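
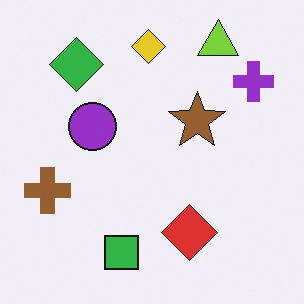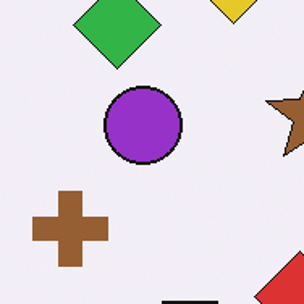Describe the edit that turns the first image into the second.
This is the original image cropped to a noticeably smaller region and rescaled.

The visible shapes are larger and the field of view is narrower; shapes near the original edges may be partly or wholly outside the frame — a crop-and-rescale.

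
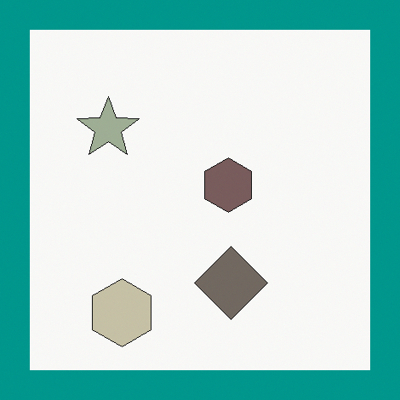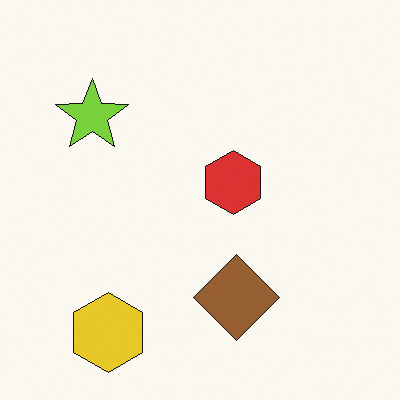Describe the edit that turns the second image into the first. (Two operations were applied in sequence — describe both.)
The first image is the second heavily desaturated, then framed with a teal border.

All colors are more muted and greyish — a global saturation change. A solid teal frame runs around the edge of the first image, with the content slightly shrunk inside it.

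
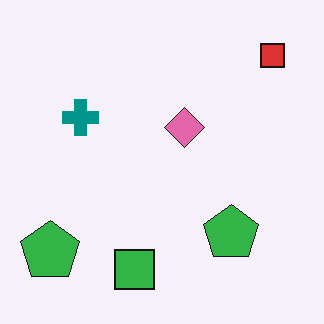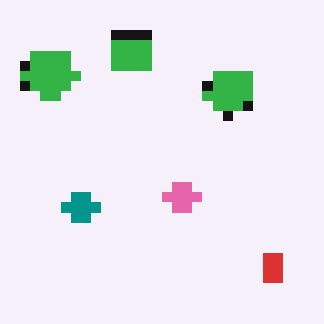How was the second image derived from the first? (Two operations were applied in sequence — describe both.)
The image was flipped vertically (top ↔ bottom), then coarsely pixelated.

The red square is in the top-right of the first image and the bottom-right of the second — shapes on opposite sides of the horizontal midline have swapped in a mirror flip. Shapes are reduced to large square blocks; fine edges and outlines are lost — a downscale-then-upscale (mosaic) effect.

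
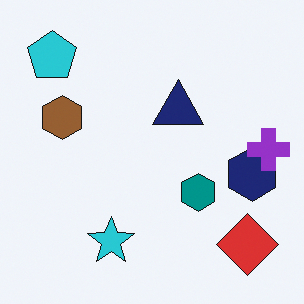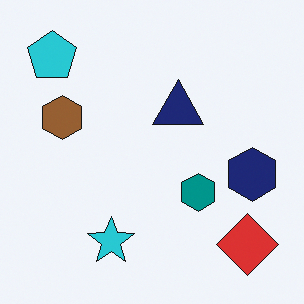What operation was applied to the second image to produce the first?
Overlaid with an additional purple cross.

A purple cross appears in the first image that is absent from the second.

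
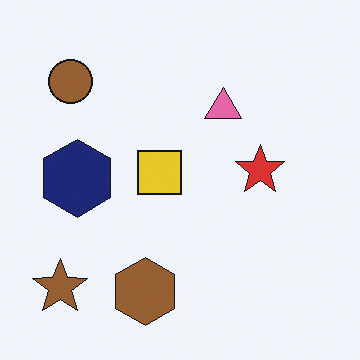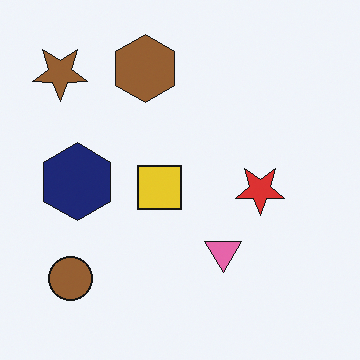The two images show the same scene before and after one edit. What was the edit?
The transformation is: flipped vertically (top ↔ bottom).

The brown hexagon is in the bottom of the first image and the top of the second — shapes on opposite sides of the horizontal midline have swapped in a mirror flip.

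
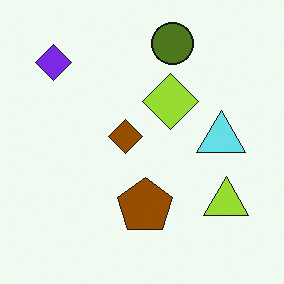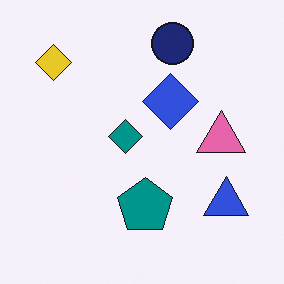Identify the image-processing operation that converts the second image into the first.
Hue-shifted by a large amount.

Every shape's color has rotated by the same amount around the hue wheel — a uniform hue shift.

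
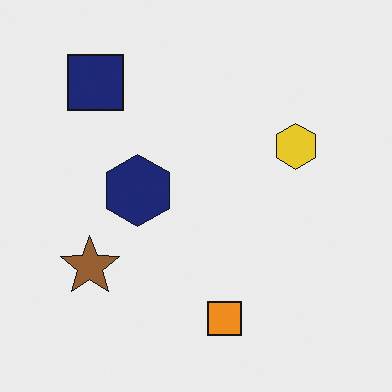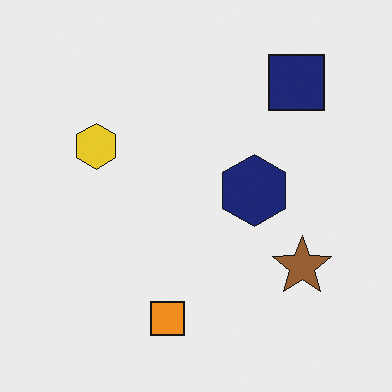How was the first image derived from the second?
Flipped horizontally (left ↔ right).

The brown star is in the bottom-right of the second image and the bottom-left of the first — shapes on opposite sides of the vertical midline have swapped in a mirror flip.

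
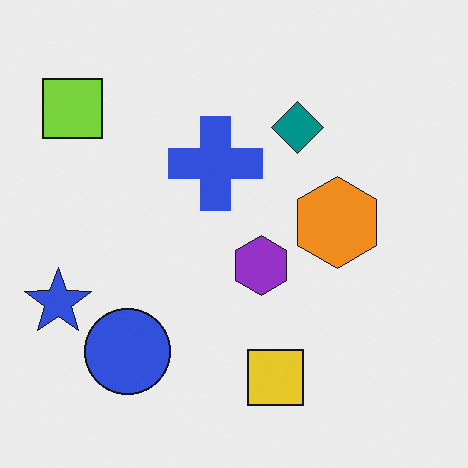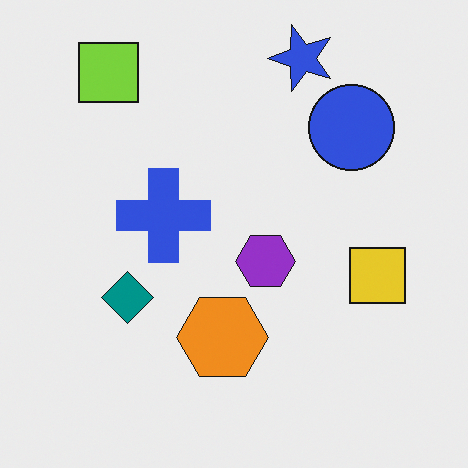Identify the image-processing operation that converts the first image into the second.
The image was transposed (reflected across the top-left ↔ bottom-right diagonal).

Shapes have swapped their row and column positions — what was in the top-right is now in the bottom-left — a diagonal reflection.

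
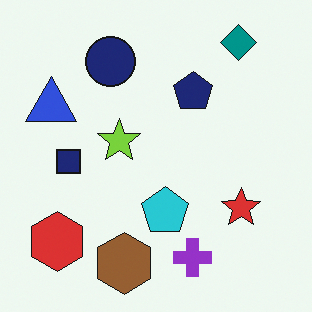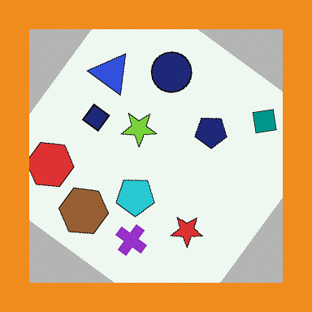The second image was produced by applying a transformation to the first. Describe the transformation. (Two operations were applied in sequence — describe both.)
It was rotated clockwise by a large amount — several tens of degrees, then framed with a orange border.

Every shape is tilted by the same angle and the image corners show triangular fill wedges — a whole-image rotation by a non-right angle. A solid orange frame runs around the edge of the second image, with the content slightly shrunk inside it.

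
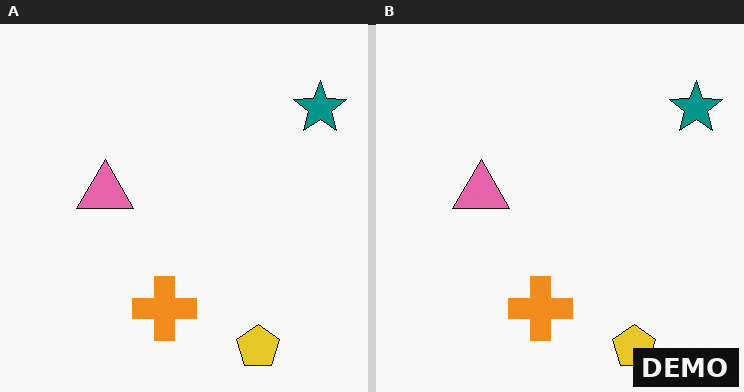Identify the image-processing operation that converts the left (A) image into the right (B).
The image was watermarked with the text "DEMO" in the lower-right corner.

A dark label reading "DEMO" appears in the lower-right corner.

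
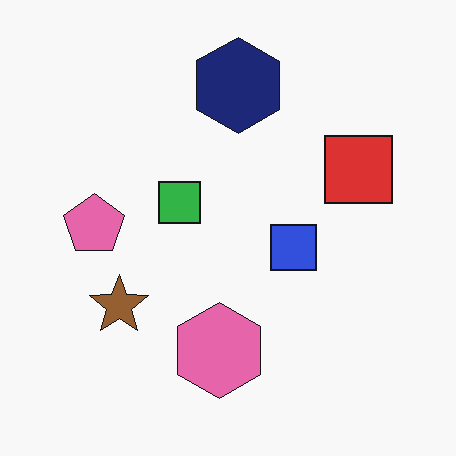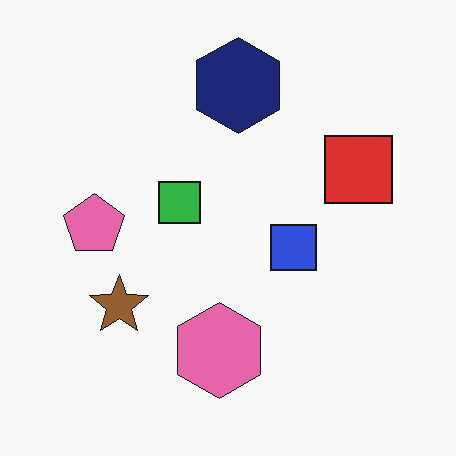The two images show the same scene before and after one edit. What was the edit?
This is the original image JPEG-compressed with visible artifacts.

Blocky 8×8 compression artifacts appear around shape edges and the flat background shows ringing — characteristic JPEG degradation.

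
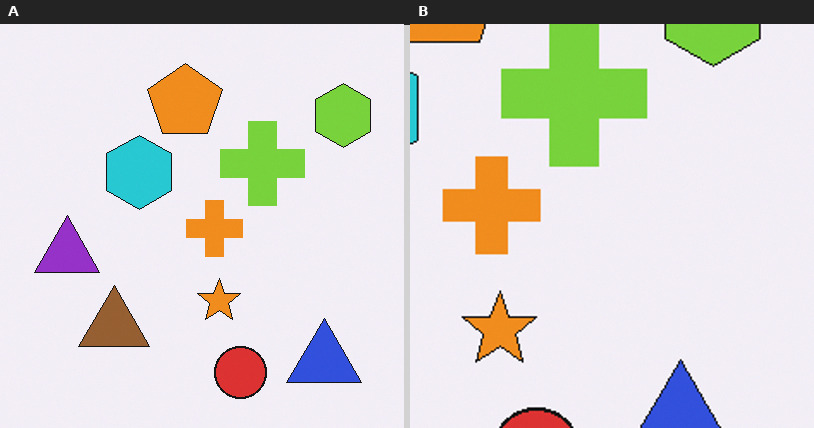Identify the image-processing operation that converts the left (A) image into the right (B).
The image was cropped to a noticeably smaller region and rescaled.

The visible shapes are larger and the field of view is narrower; shapes near the original edges may be partly or wholly outside the frame — a crop-and-rescale.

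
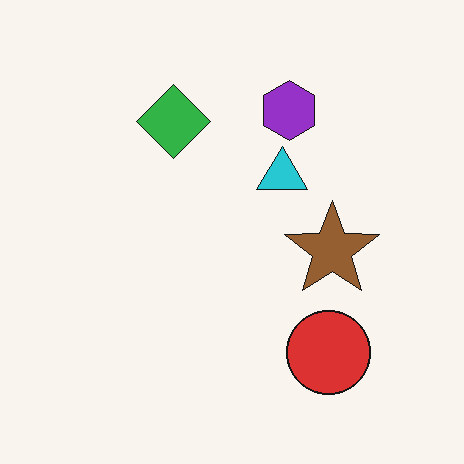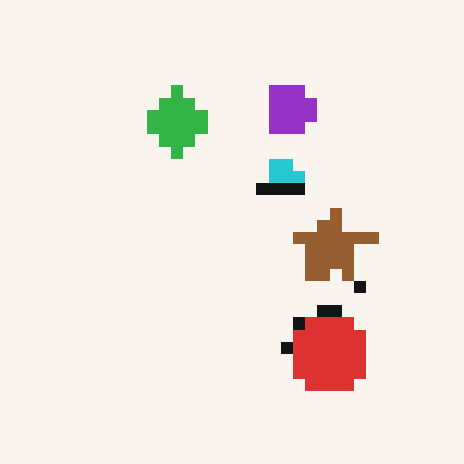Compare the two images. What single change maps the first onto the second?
It was coarsely pixelated.

Shapes are reduced to large square blocks; fine edges and outlines are lost — a downscale-then-upscale (mosaic) effect.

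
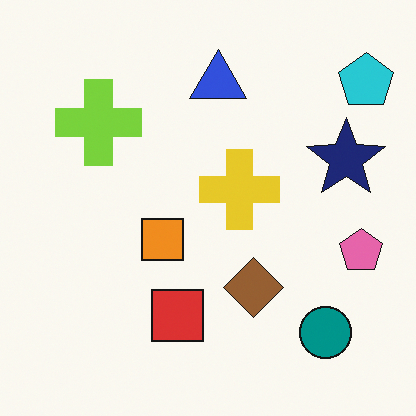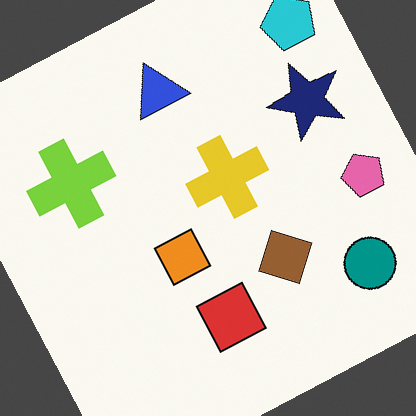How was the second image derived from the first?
The image was rotated counter-clockwise by a clearly visible amount.

Every shape is tilted by the same angle and the image corners show triangular fill wedges — a whole-image rotation by a non-right angle.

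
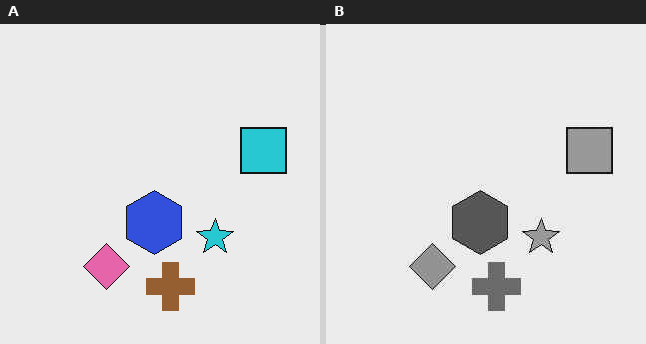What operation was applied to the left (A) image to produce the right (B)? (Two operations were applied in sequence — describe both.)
The image was JPEG-compressed with visible artifacts, then converted to grayscale.

Blocky 8×8 compression artifacts appear around shape edges and the flat background shows ringing — characteristic JPEG degradation. All color is removed — every shape is now a shade of grey.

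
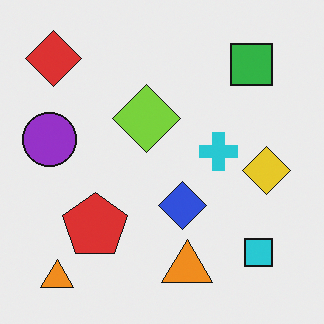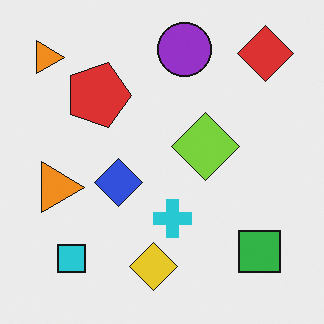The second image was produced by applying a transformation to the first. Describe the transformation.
The image was rotated 90° clockwise.

The red diamond sits in the top-left of the first image and the top-right of the second — consistent with a whole-image 90° clockwise rotation.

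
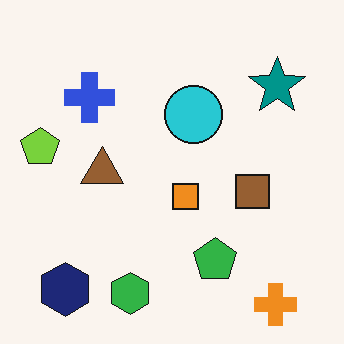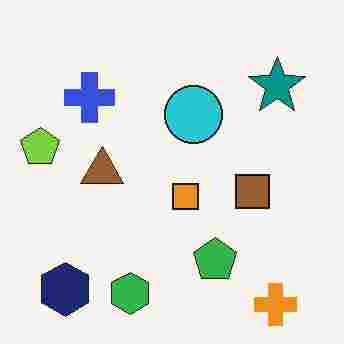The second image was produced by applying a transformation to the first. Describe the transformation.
Degraded with heavy JPEG compression.

Blocky 8×8 compression artifacts appear around shape edges and the flat background shows ringing — characteristic JPEG degradation.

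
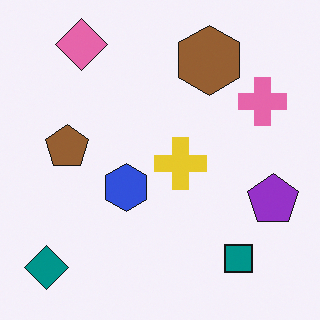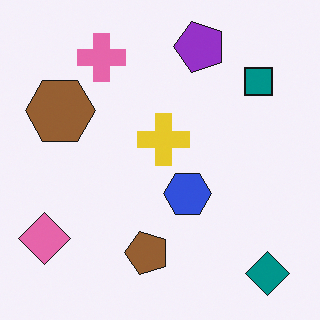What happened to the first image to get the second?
The transformation is: rotated 90° counter-clockwise.

The teal diamond sits in the bottom-left of the first image and the bottom-right of the second — consistent with a whole-image 90° counter-clockwise rotation.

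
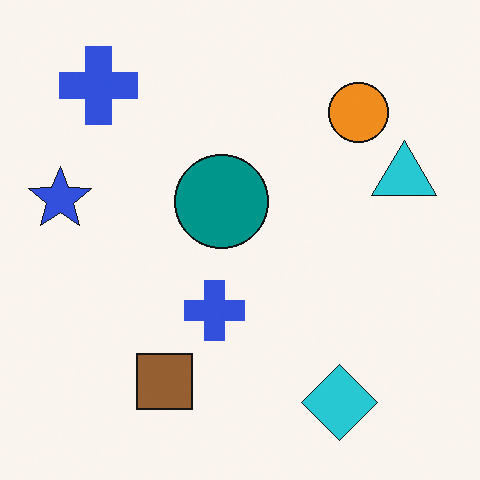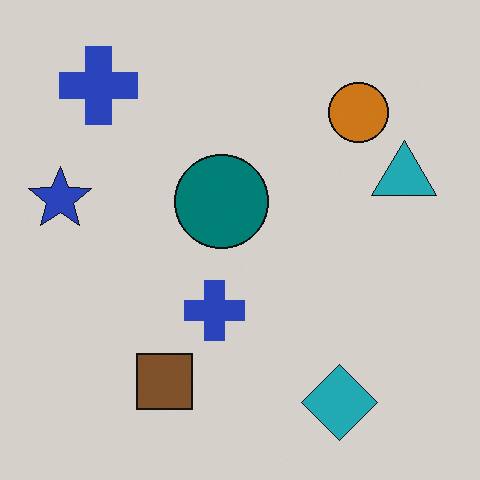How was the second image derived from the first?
The transformation is: slightly darkened.

Every pixel — background and shapes alike — is uniformly darkened.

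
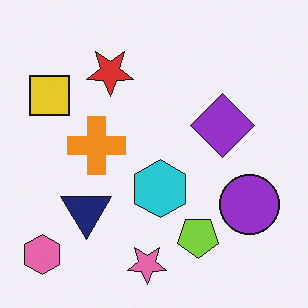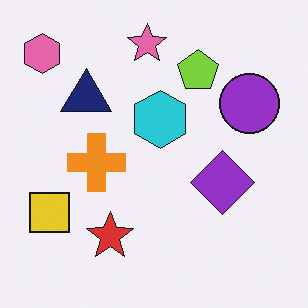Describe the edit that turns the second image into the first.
This is the original image flipped vertically (top ↔ bottom).

The pink star is in the top of the second image and the bottom of the first — shapes on opposite sides of the horizontal midline have swapped in a mirror flip.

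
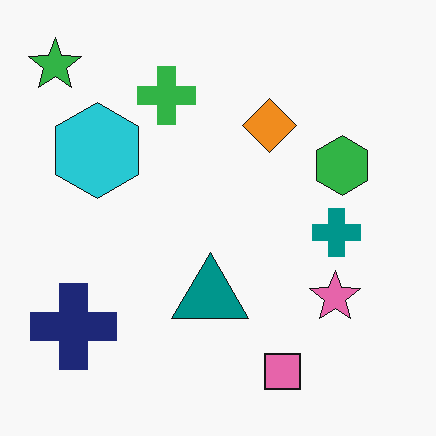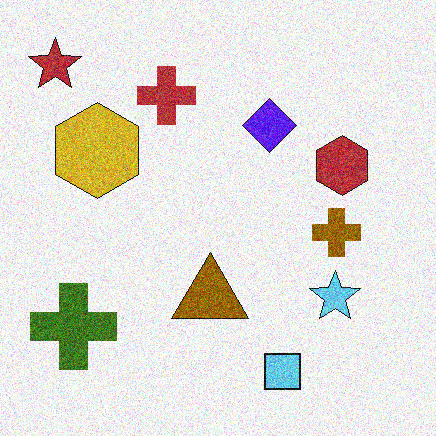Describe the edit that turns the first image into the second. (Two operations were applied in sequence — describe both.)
This is the original image hue-shifted through roughly half the color wheel, then degraded with a thick layer of grain.

Every shape's color has rotated by the same amount around the hue wheel — a uniform hue shift. Random speckle covers the whole image, including the flat background.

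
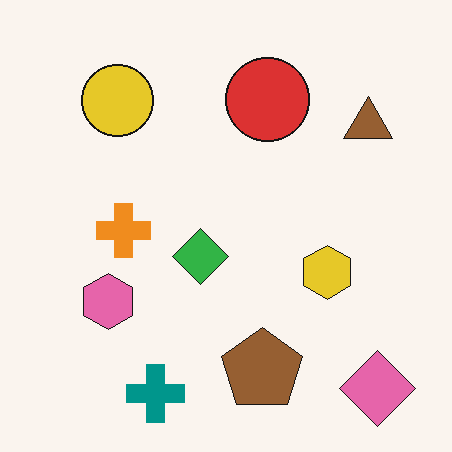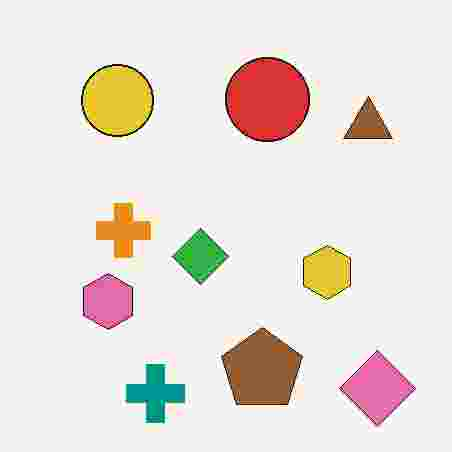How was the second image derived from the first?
This is the original image degraded with heavy JPEG compression.

Blocky 8×8 compression artifacts appear around shape edges and the flat background shows ringing — characteristic JPEG degradation.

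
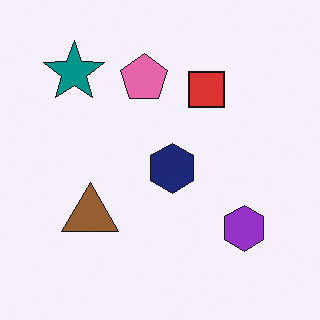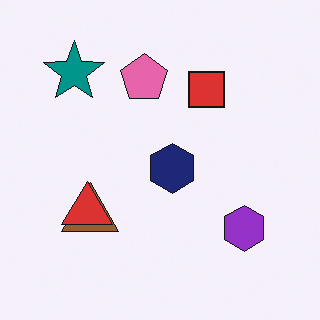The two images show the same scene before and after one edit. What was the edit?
Overlaid with an additional red triangle.

A red triangle appears in the second image that is absent from the first.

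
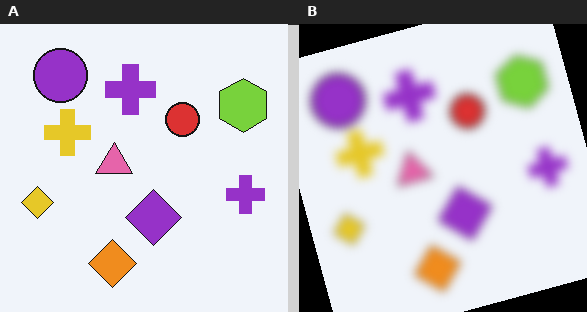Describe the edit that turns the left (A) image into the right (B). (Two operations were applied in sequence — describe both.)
It was noticeably gaussian-blurred, then rotated counter-clockwise by a clearly visible amount.

Shape edges and outlines are uniformly softened across the whole image. Every shape is tilted by the same angle and the image corners show triangular fill wedges — a whole-image rotation by a non-right angle.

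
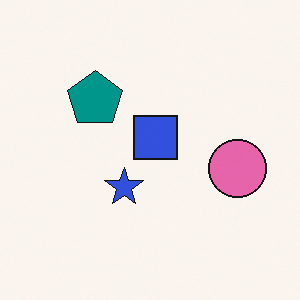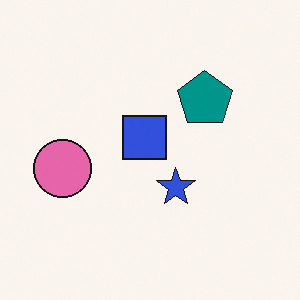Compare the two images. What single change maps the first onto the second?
Flipped horizontally (left ↔ right).

The pink circle is in the right of the first image and the left of the second — shapes on opposite sides of the vertical midline have swapped in a mirror flip.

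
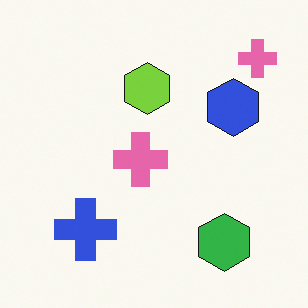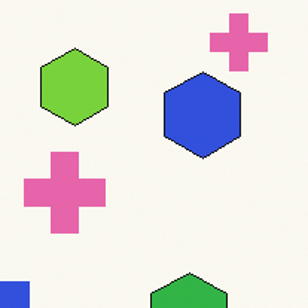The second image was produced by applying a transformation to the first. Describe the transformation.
The transformation is: cropped slightly and scaled back up.

The visible shapes are larger and the field of view is narrower; shapes near the original edges may be partly or wholly outside the frame — a crop-and-rescale.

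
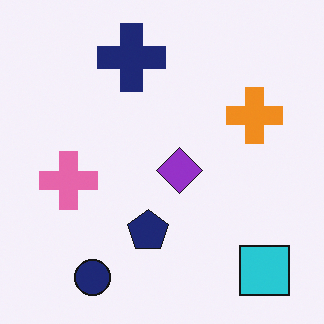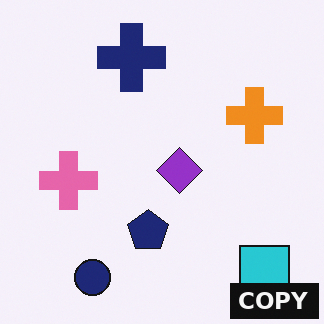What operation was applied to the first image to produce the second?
It was watermarked with the text "COPY" in the lower-right corner.

A dark label reading "COPY" appears in the lower-right corner.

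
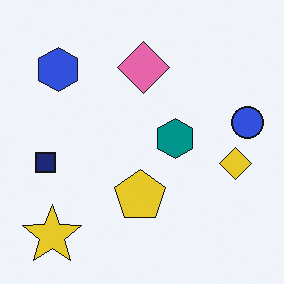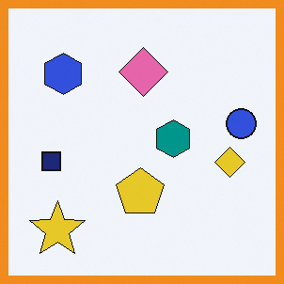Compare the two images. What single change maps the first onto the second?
The image was framed with a orange border.

A solid orange frame runs around the edge of the second image, with the content slightly shrunk inside it.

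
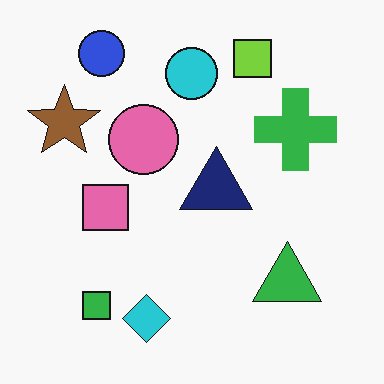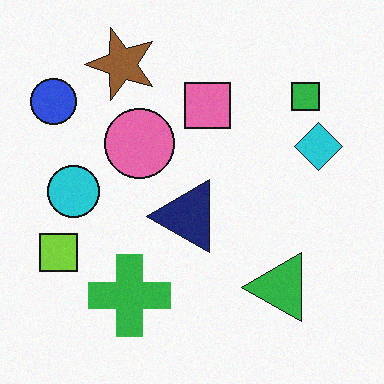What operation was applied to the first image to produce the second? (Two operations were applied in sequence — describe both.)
It was transposed (reflected across the top-left ↔ bottom-right diagonal), then degraded with light additive noise.

Shapes have swapped their row and column positions — what was in the top-right is now in the bottom-left — a diagonal reflection. Random speckle covers the whole image, including the flat background.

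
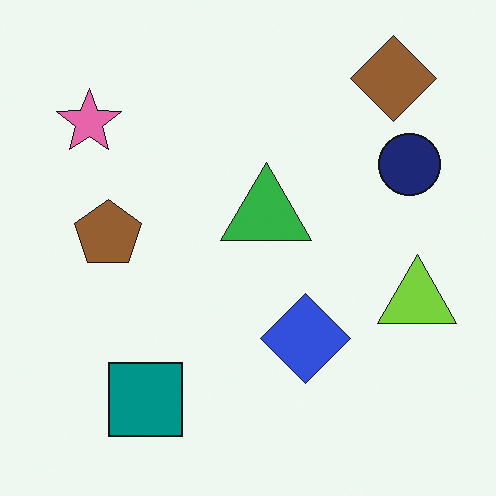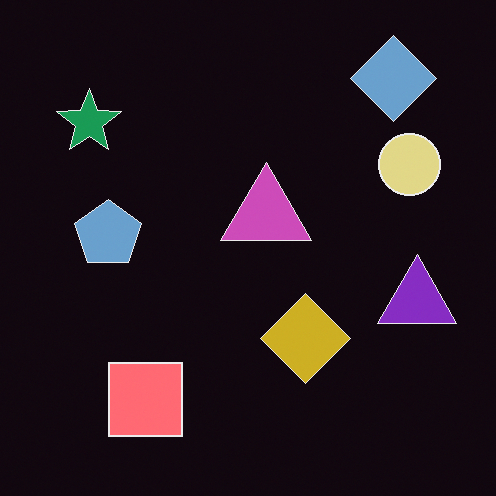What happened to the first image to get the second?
The transformation is: color-inverted (negative).

The light background has become dark and every shape's color is its complement — a photographic negative.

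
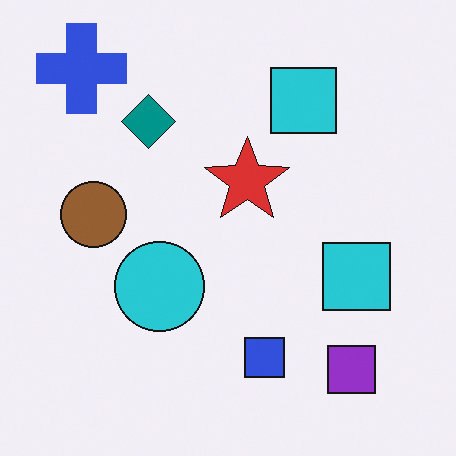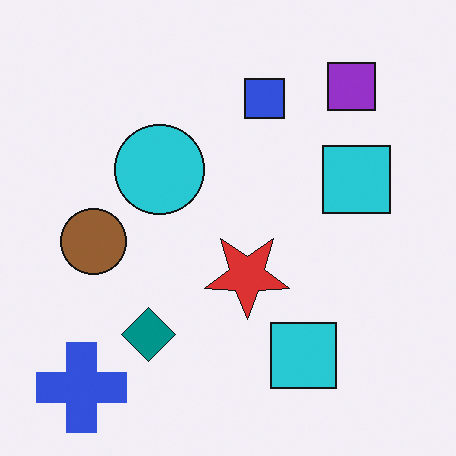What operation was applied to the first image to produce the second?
It was flipped vertically (top ↔ bottom).

The blue cross is in the top-left of the first image and the bottom-left of the second — shapes on opposite sides of the horizontal midline have swapped in a mirror flip.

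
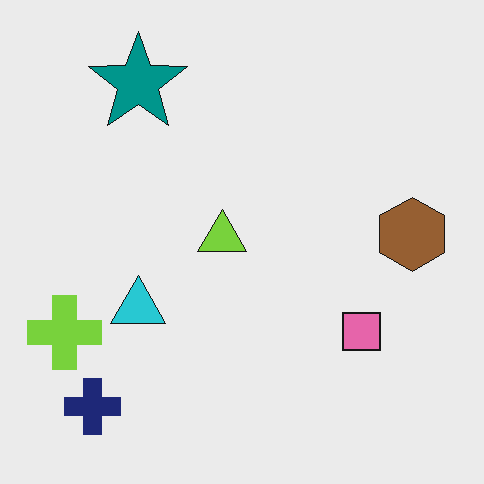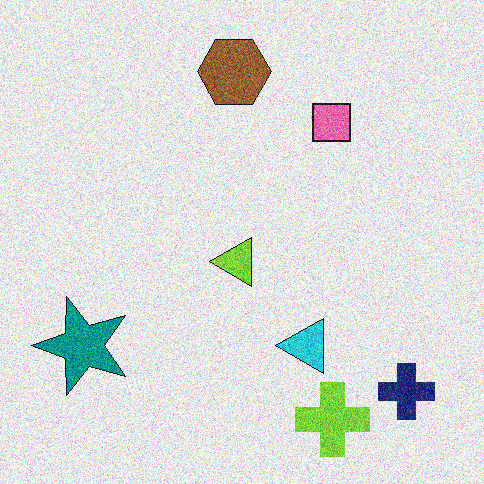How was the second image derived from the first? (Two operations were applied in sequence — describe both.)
The image was rotated 90° counter-clockwise, then degraded with heavy additive noise.

The navy cross sits in the bottom-left of the first image and the bottom-right of the second — consistent with a whole-image 90° counter-clockwise rotation. Random speckle covers the whole image, including the flat background.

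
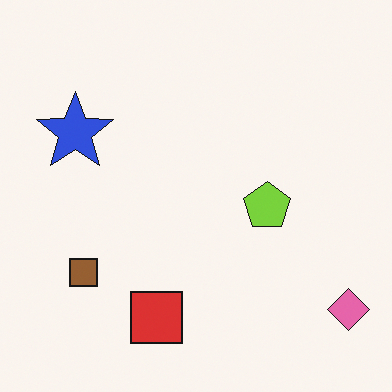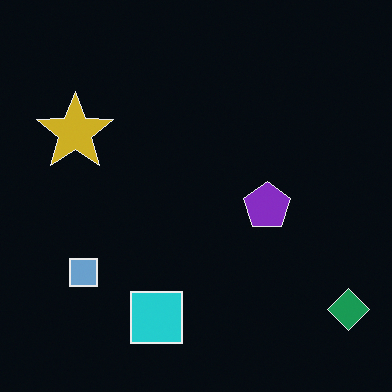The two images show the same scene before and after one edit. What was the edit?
The second image is the first color-inverted (negative).

The light background has become dark and every shape's color is its complement — a photographic negative.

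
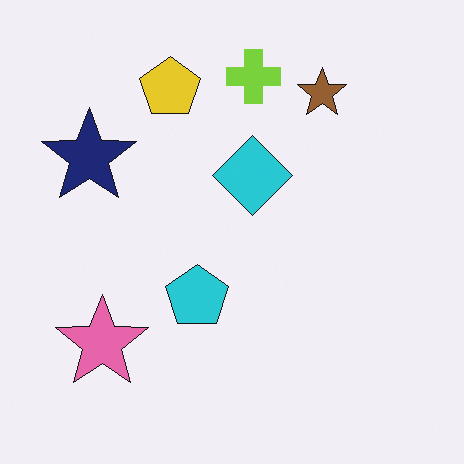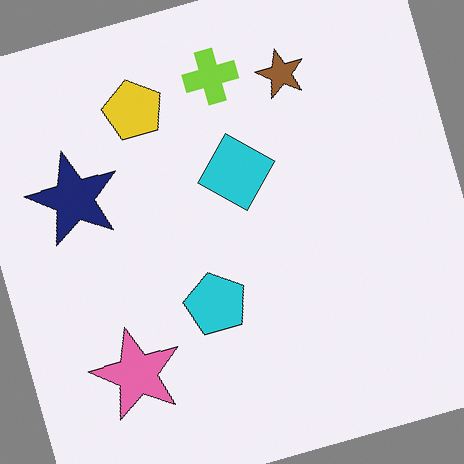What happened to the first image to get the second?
Rotated counter-clockwise by a moderate amount.

Every shape is tilted by the same angle and the image corners show triangular fill wedges — a whole-image rotation by a non-right angle.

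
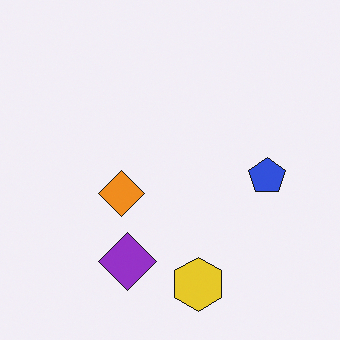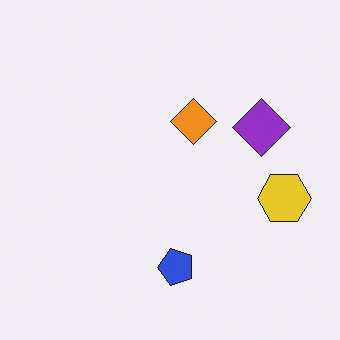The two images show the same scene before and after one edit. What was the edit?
The image was transposed (reflected across the top-left ↔ bottom-right diagonal).

Shapes have swapped their row and column positions — what was in the top-right is now in the bottom-left — a diagonal reflection.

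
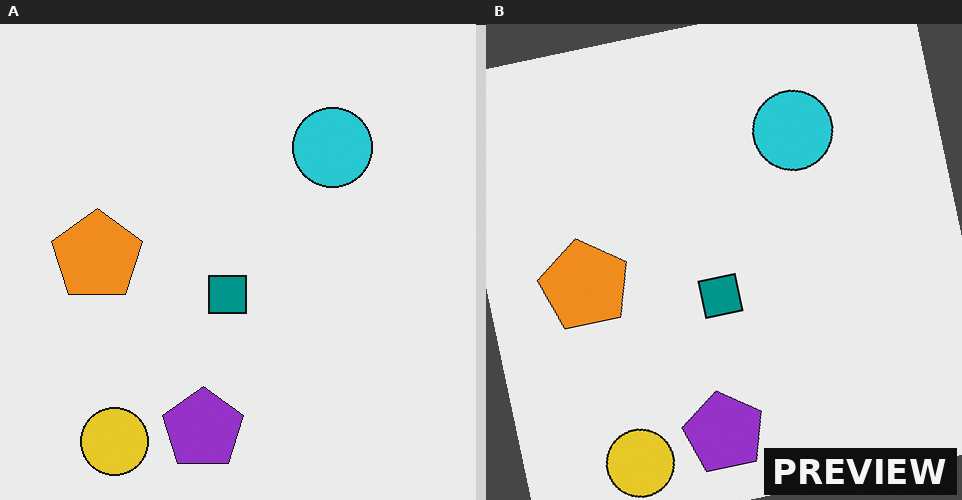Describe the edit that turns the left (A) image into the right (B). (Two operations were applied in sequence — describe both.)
Rotated counter-clockwise by a small amount, then watermarked with the text "PREVIEW" in the lower-right corner.

Every shape is tilted by the same angle and the image corners show triangular fill wedges — a whole-image rotation by a non-right angle. A dark label reading "PREVIEW" appears in the lower-right corner.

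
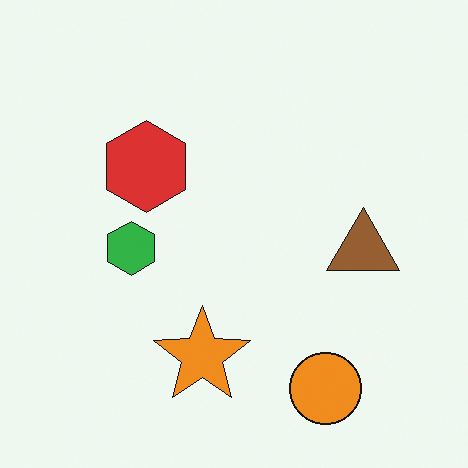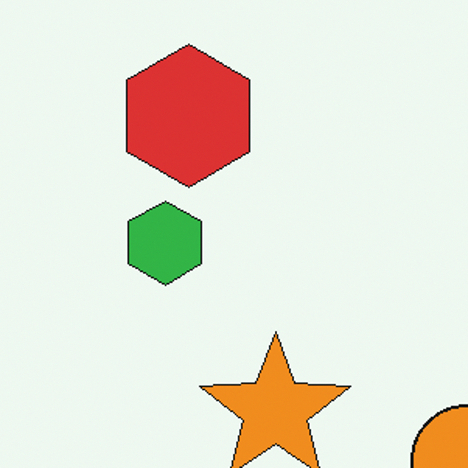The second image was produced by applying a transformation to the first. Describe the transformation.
Cropped slightly and scaled back up.

The visible shapes are larger and the field of view is narrower; shapes near the original edges may be partly or wholly outside the frame — a crop-and-rescale.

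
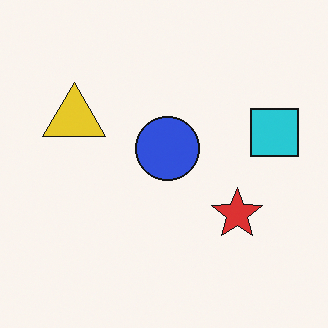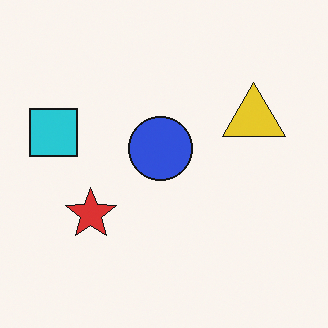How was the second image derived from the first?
It was flipped horizontally (left ↔ right).

The cyan square is in the right of the first image and the left of the second — shapes on opposite sides of the vertical midline have swapped in a mirror flip.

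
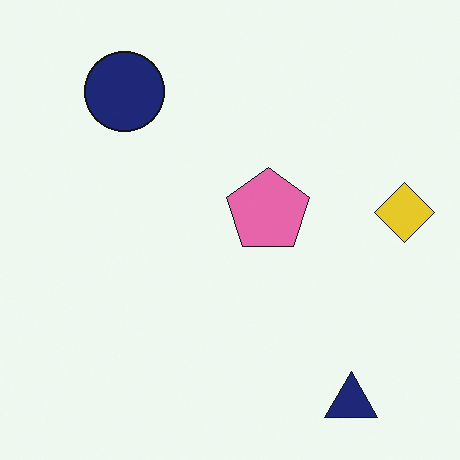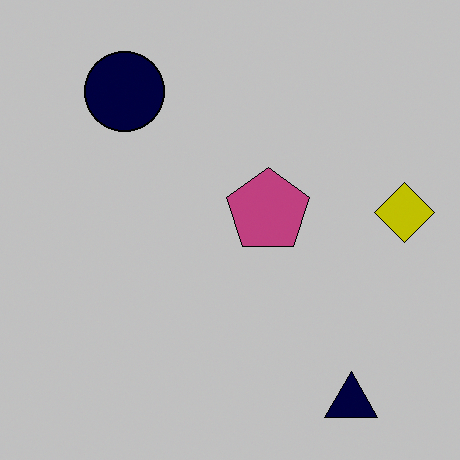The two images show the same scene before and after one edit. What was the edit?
The second image is the first aggressively posterized.

Each flat color has snapped to a coarser quantized level — most visibly, the near-white background has dropped to a flat grey.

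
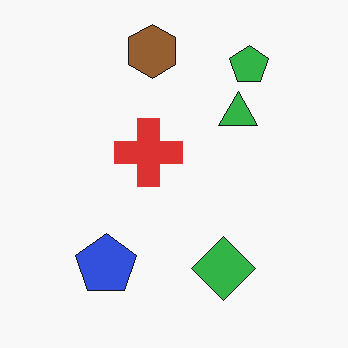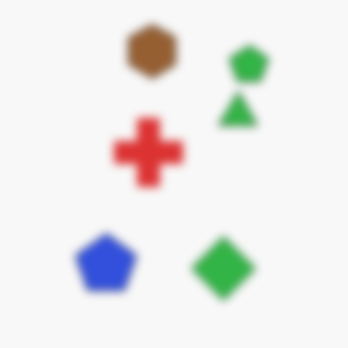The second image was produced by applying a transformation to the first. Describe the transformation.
The image was moderately blurred.

Shape edges and outlines are uniformly softened across the whole image.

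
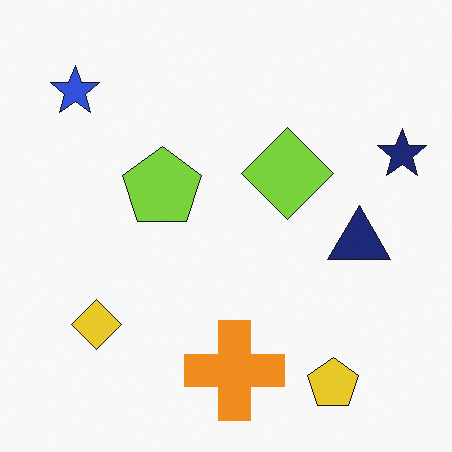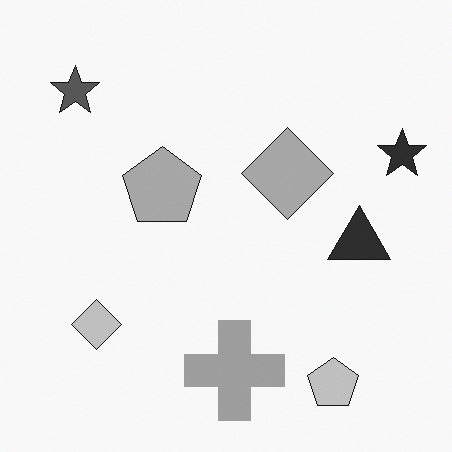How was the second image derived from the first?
Converted to grayscale.

All color is removed — every shape is now a shade of grey.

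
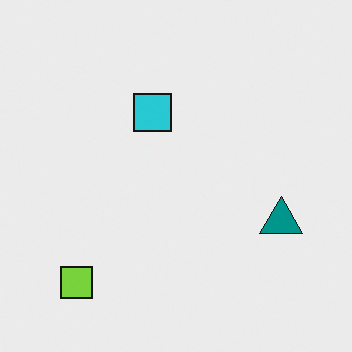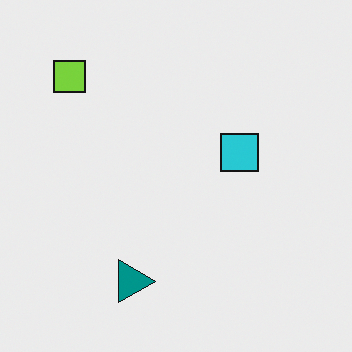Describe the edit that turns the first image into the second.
This is the original image rotated 90° clockwise.

The lime square sits in the bottom-left of the first image and the top-left of the second — consistent with a whole-image 90° clockwise rotation.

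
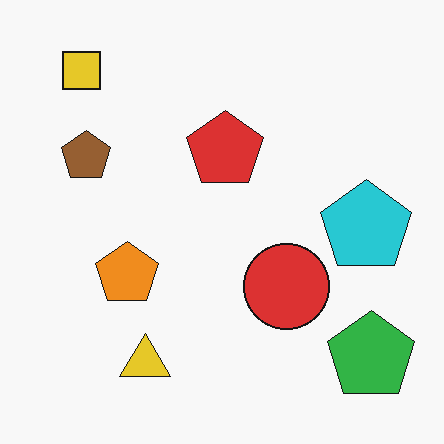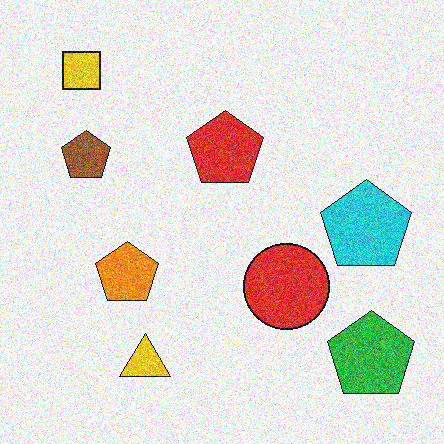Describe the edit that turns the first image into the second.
The transformation is: degraded with a thick layer of grain.

Random speckle covers the whole image, including the flat background.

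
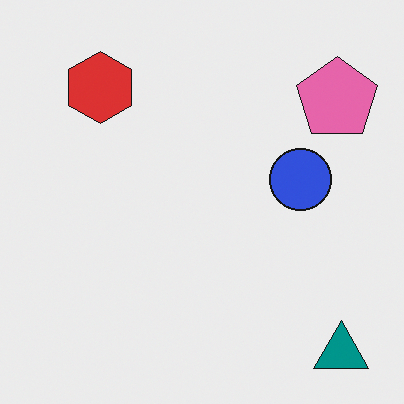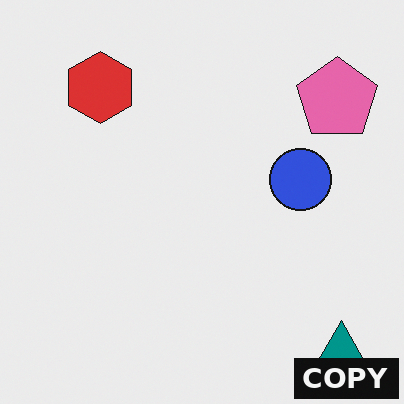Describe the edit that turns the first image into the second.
It was watermarked with the text "COPY" in the lower-right corner.

A dark label reading "COPY" appears in the lower-right corner.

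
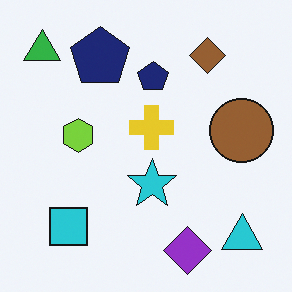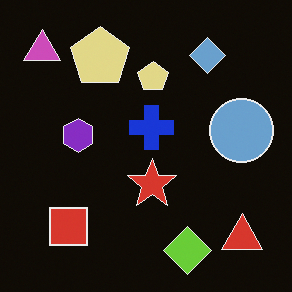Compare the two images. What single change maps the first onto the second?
Color-inverted (negative).

The light background has become dark and every shape's color is its complement — a photographic negative.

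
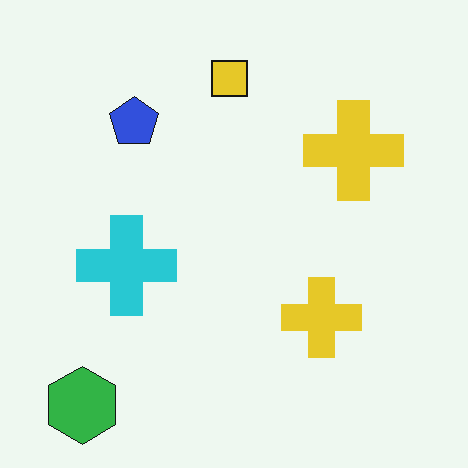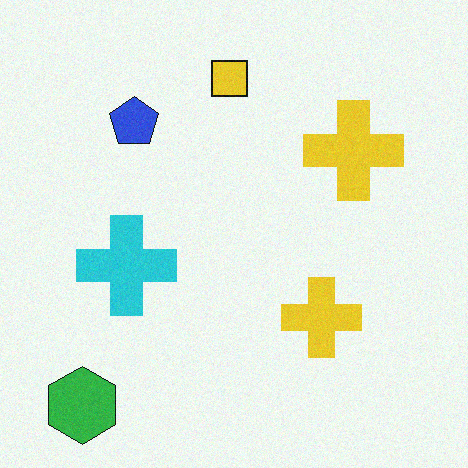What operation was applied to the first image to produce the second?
The image was degraded with subtle gaussian noise.

Random speckle covers the whole image, including the flat background.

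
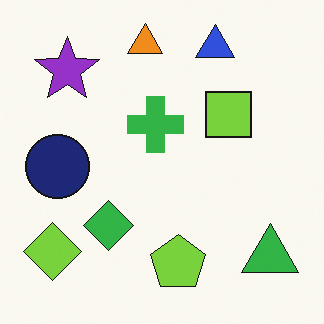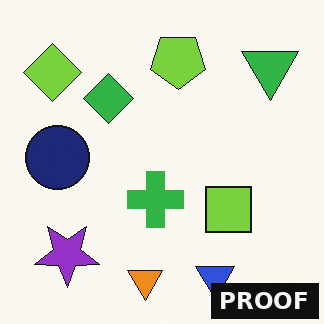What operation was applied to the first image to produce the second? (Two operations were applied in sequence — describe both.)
This is the original image flipped vertically (top ↔ bottom), then watermarked with the text "PROOF" in the lower-right corner.

The orange triangle is in the top of the first image and the bottom of the second — shapes on opposite sides of the horizontal midline have swapped in a mirror flip. A dark label reading "PROOF" appears in the lower-right corner.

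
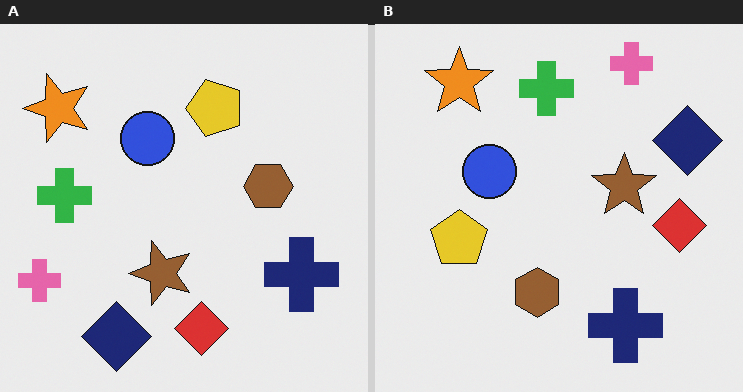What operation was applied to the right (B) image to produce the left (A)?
Transposed (reflected across the top-left ↔ bottom-right diagonal).

Shapes have swapped their row and column positions — what was in the top-right is now in the bottom-left — a diagonal reflection.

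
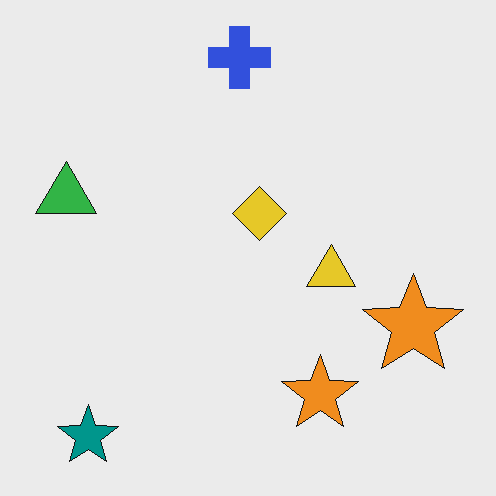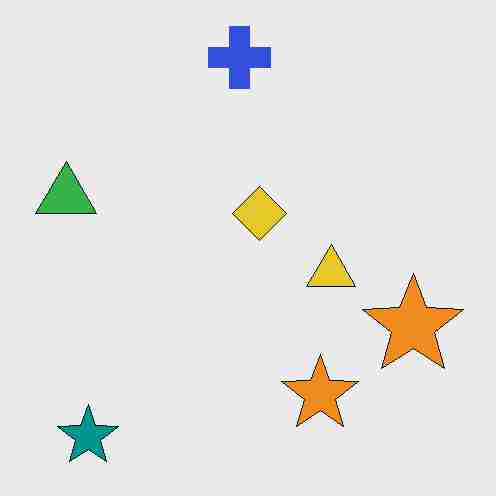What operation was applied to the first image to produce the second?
This is the original image degraded with heavy JPEG compression.

Blocky 8×8 compression artifacts appear around shape edges and the flat background shows ringing — characteristic JPEG degradation.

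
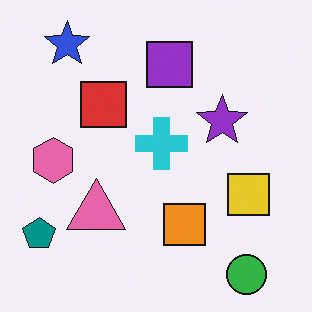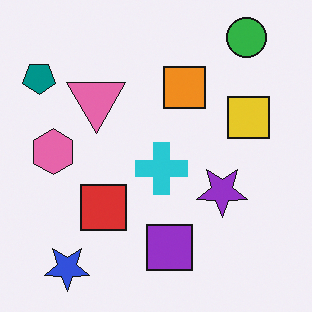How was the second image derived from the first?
The transformation is: flipped vertically (top ↔ bottom).

The green circle is in the bottom-right of the first image and the top-right of the second — shapes on opposite sides of the horizontal midline have swapped in a mirror flip.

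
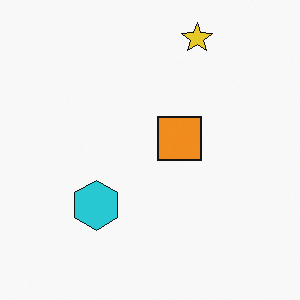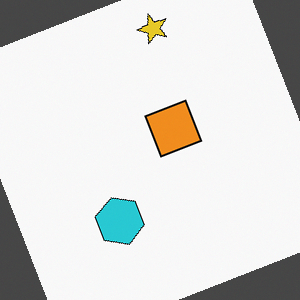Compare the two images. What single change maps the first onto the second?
The second image is the first rotated counter-clockwise by a moderate amount.

Every shape is tilted by the same angle and the image corners show triangular fill wedges — a whole-image rotation by a non-right angle.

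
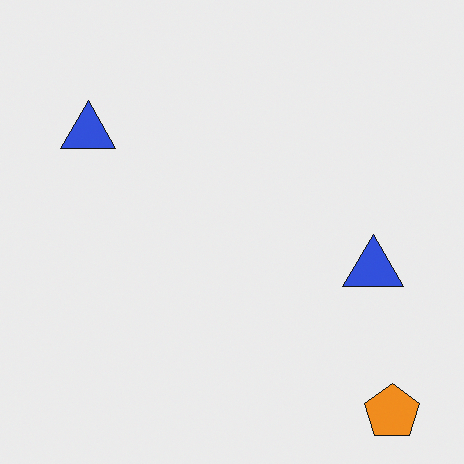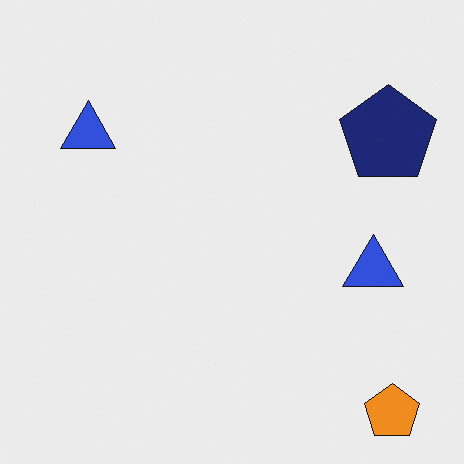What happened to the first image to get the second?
Overlaid with an additional navy pentagon.

A navy pentagon appears in the second image that is absent from the first.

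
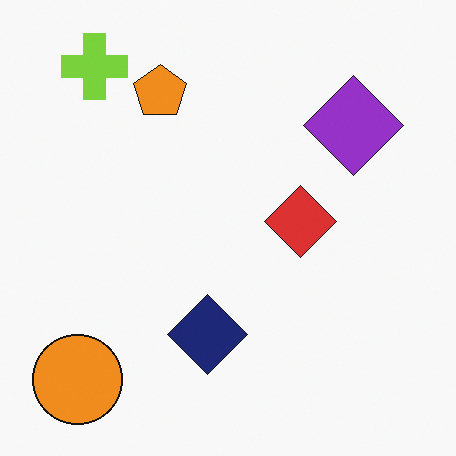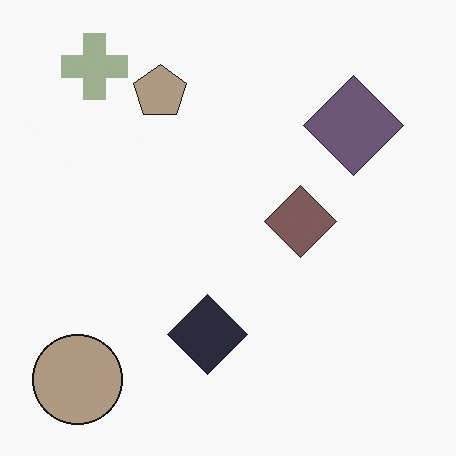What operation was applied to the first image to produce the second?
Made much more muted (saturation change).

All colors are more muted and greyish — a global saturation change.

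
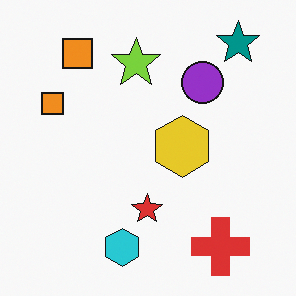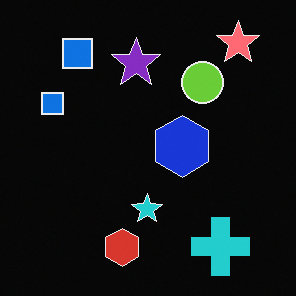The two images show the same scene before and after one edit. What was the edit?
Color-inverted (negative).

The light background has become dark and every shape's color is its complement — a photographic negative.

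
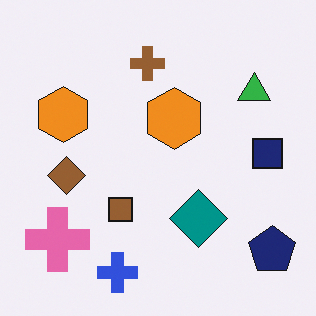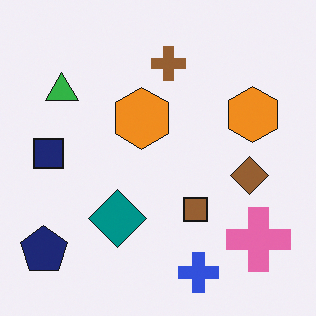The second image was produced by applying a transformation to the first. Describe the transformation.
The image was flipped horizontally (left ↔ right).

The navy pentagon is in the bottom-right of the first image and the bottom-left of the second — shapes on opposite sides of the vertical midline have swapped in a mirror flip.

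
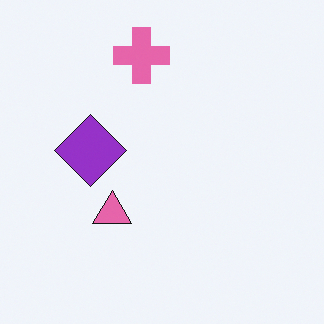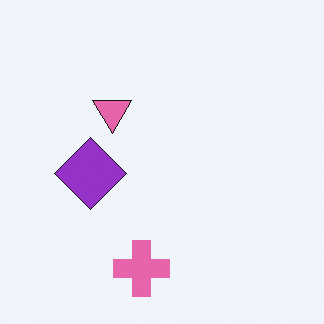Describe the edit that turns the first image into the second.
Flipped vertically (top ↔ bottom).

The pink cross is in the top of the first image and the bottom of the second — shapes on opposite sides of the horizontal midline have swapped in a mirror flip.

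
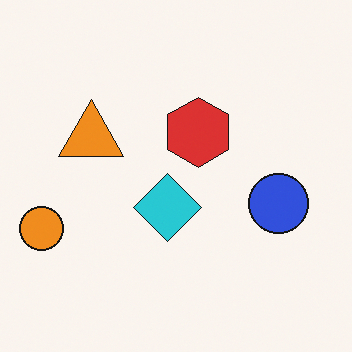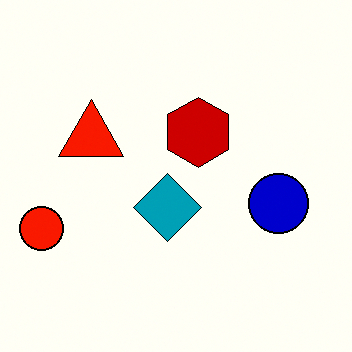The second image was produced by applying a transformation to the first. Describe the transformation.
This is the original image boosted in contrast.

Tones are pushed away from mid-grey across the whole image — a global contrast change.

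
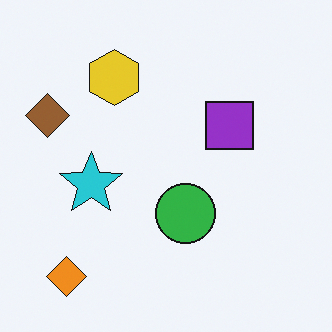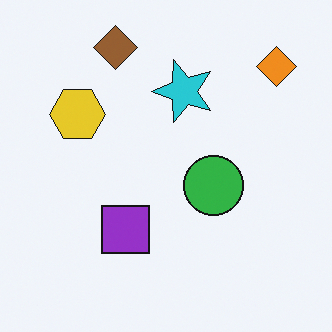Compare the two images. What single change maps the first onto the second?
The second image is the first transposed (reflected across the top-left ↔ bottom-right diagonal).

Shapes have swapped their row and column positions — what was in the top-right is now in the bottom-left — a diagonal reflection.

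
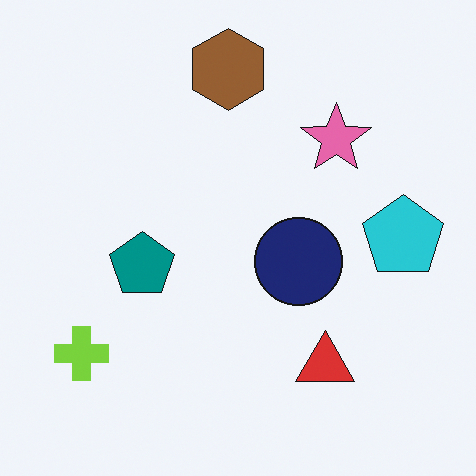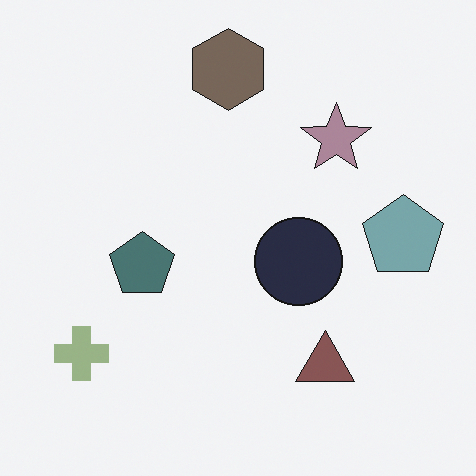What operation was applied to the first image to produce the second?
This is the original image heavily desaturated.

All colors are more muted and greyish — a global saturation change.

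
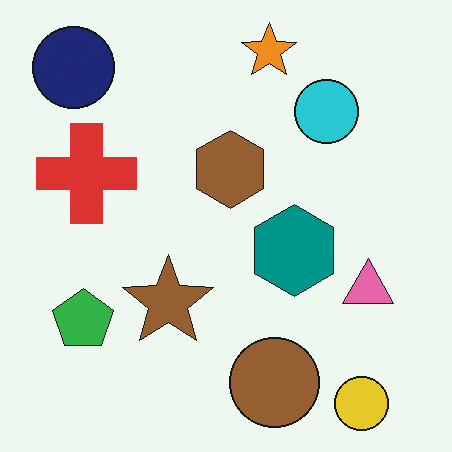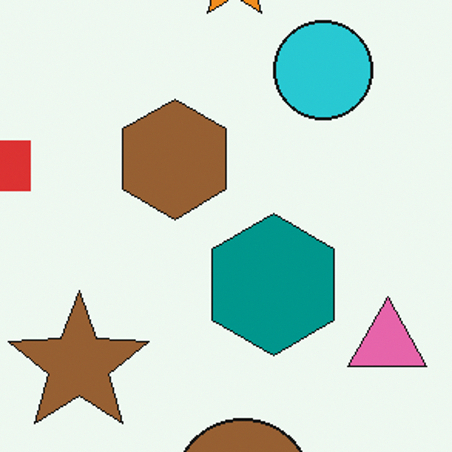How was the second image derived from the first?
It was cropped to a modestly smaller region and rescaled.

The visible shapes are larger and the field of view is narrower; shapes near the original edges may be partly or wholly outside the frame — a crop-and-rescale.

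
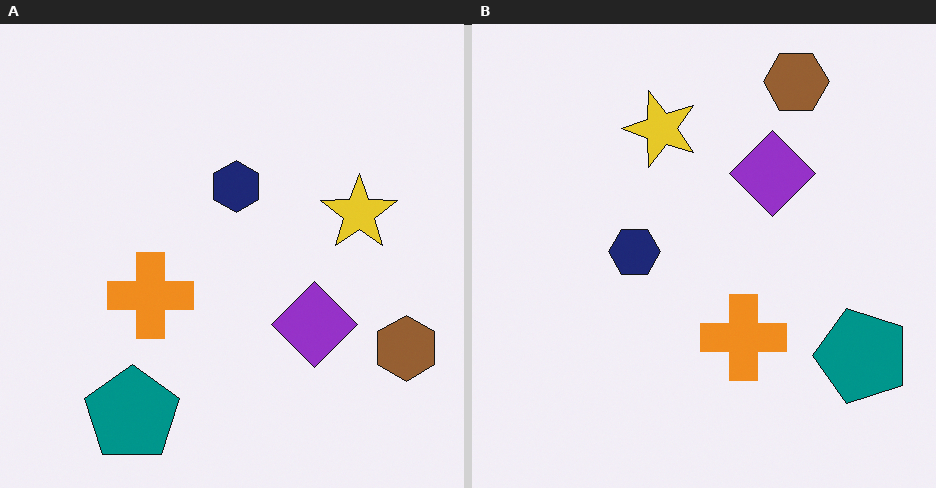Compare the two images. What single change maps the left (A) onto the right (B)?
Rotated 90° counter-clockwise.

The brown hexagon sits in the bottom-right of the left (A) image and the top-right of the right (B) — consistent with a whole-image 90° counter-clockwise rotation.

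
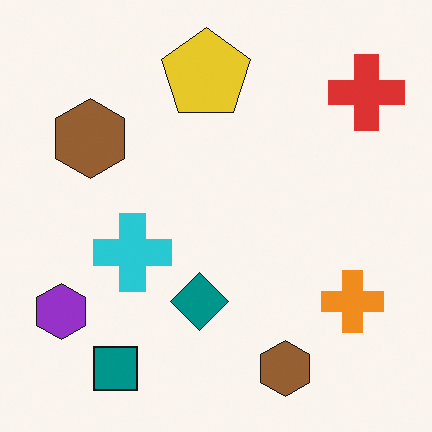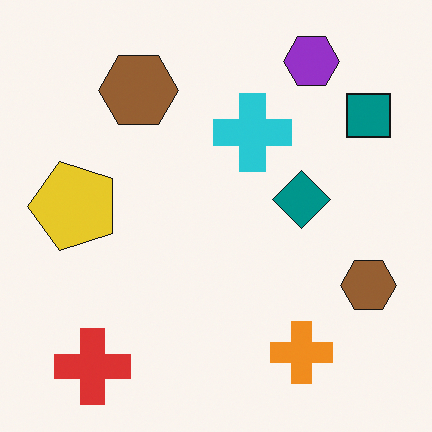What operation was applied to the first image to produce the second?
It was transposed (reflected across the top-left ↔ bottom-right diagonal).

Shapes have swapped their row and column positions — what was in the top-right is now in the bottom-left — a diagonal reflection.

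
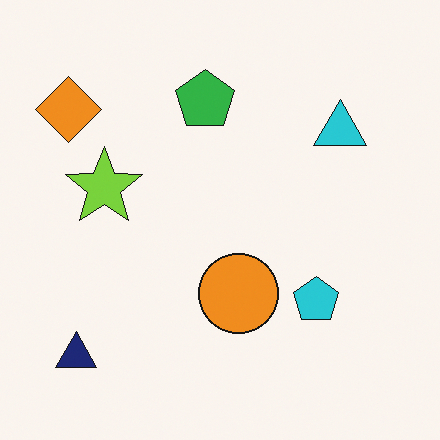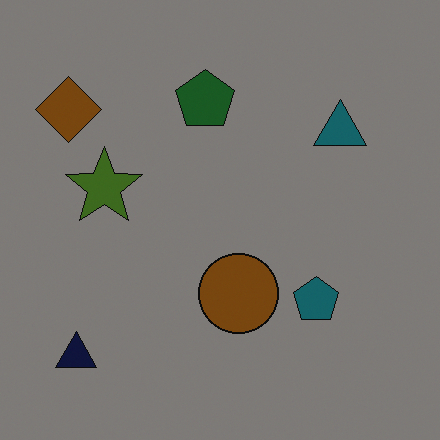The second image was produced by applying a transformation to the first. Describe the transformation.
The transformation is: noticeably darkened.

Every pixel — background and shapes alike — is uniformly darkened.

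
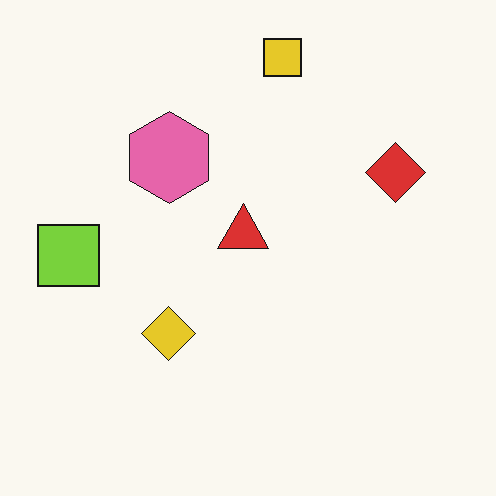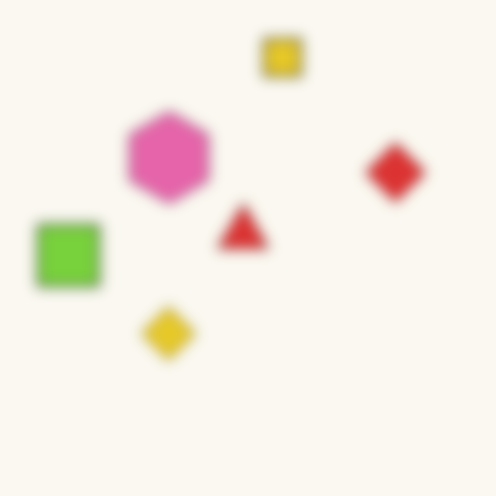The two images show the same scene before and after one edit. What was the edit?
The transformation is: strongly gaussian-blurred.

Shape edges and outlines are uniformly softened across the whole image.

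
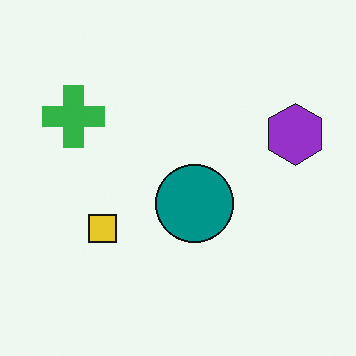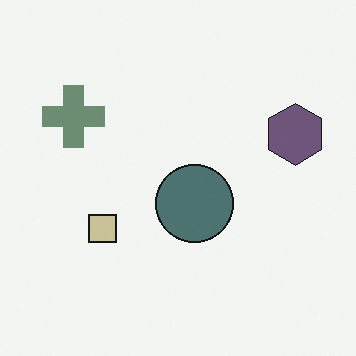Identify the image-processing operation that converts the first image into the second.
The second image is the first heavily desaturated.

All colors are more muted and greyish — a global saturation change.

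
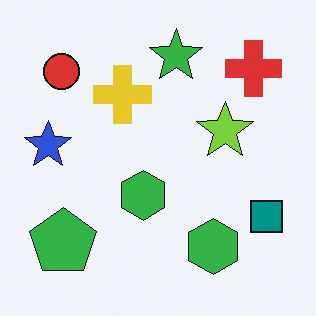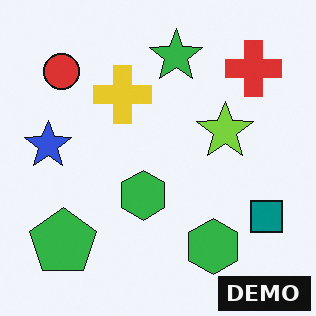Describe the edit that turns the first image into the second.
This is the original image watermarked with the text "DEMO" in the lower-right corner.

A dark label reading "DEMO" appears in the lower-right corner.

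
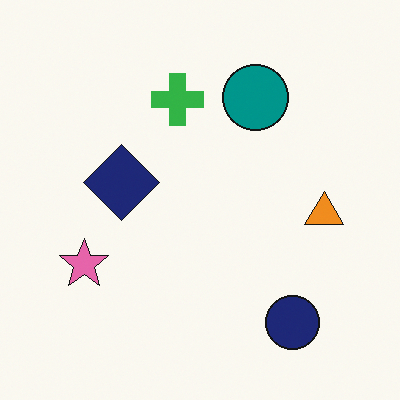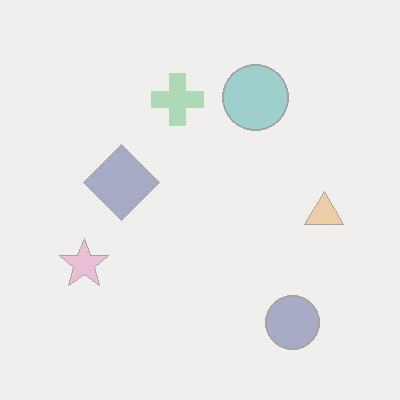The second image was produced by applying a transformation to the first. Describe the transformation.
Washed out (contrast reduced).

Tones are pushed toward mid-grey across the whole image — a global contrast change.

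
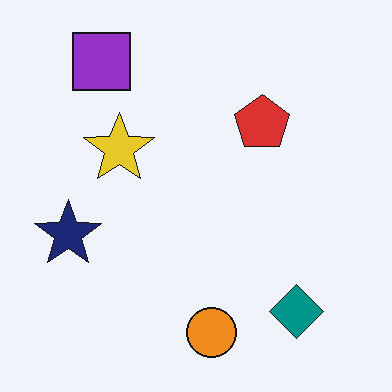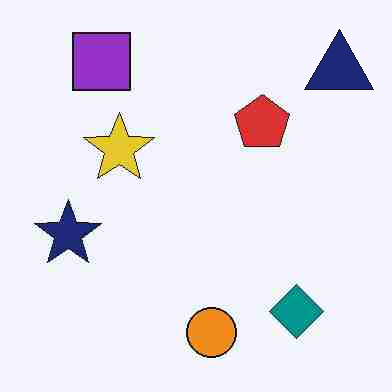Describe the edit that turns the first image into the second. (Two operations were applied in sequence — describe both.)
The image was degraded with heavy JPEG compression, then overlaid with an additional navy triangle.

Blocky 8×8 compression artifacts appear around shape edges and the flat background shows ringing — characteristic JPEG degradation. A navy triangle appears in the second image that is absent from the first.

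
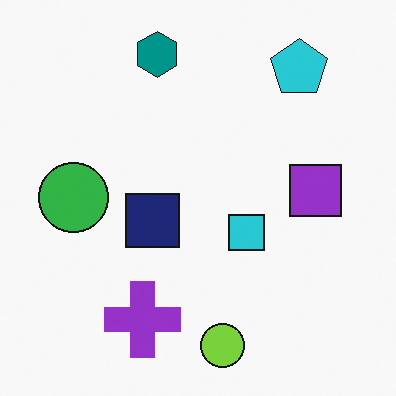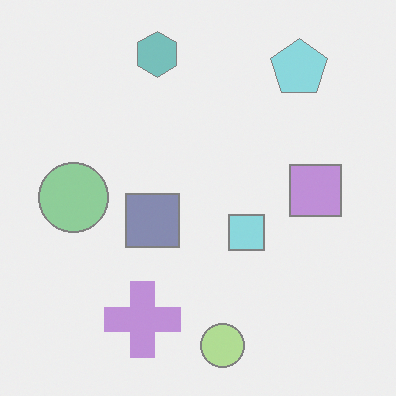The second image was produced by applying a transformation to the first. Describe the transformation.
It was washed out (contrast reduced).

Tones are pushed toward mid-grey across the whole image — a global contrast change.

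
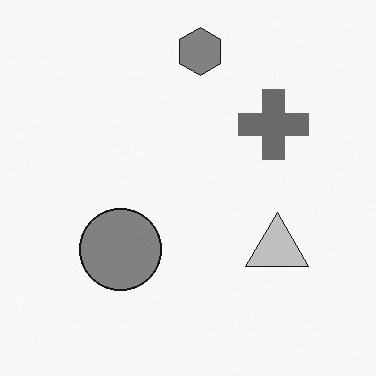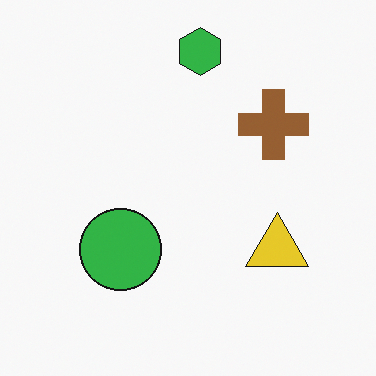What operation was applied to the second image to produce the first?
The transformation is: converted to grayscale.

All color is removed — every shape is now a shade of grey.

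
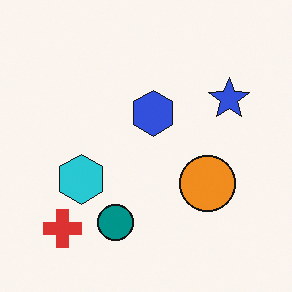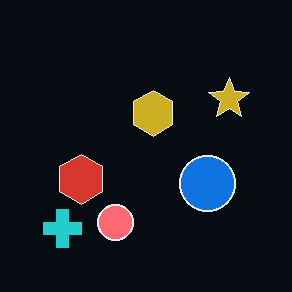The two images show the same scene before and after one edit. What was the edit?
This is the original image color-inverted (negative).

The light background has become dark and every shape's color is its complement — a photographic negative.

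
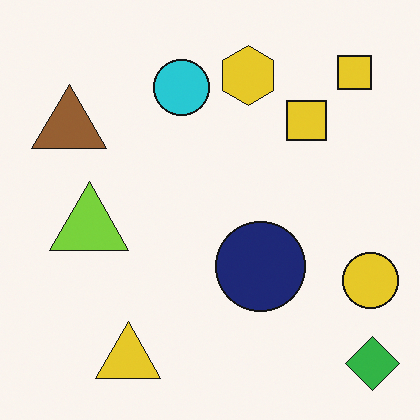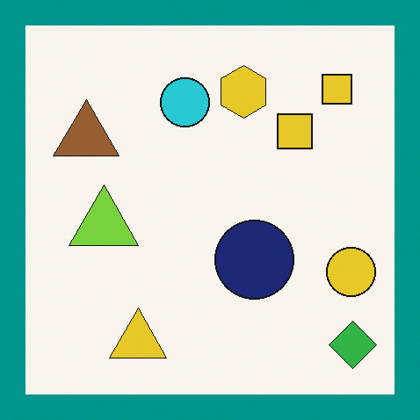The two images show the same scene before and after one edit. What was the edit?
This is the original image framed with a teal border.

A solid teal frame runs around the edge of the second image, with the content slightly shrunk inside it.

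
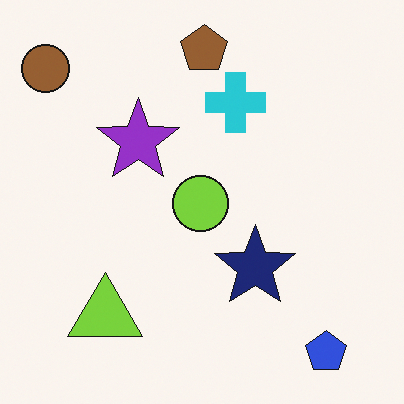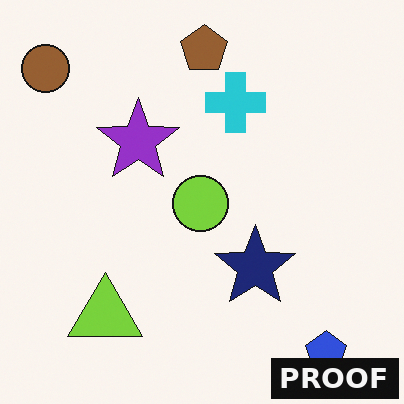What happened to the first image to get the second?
The image was watermarked with the text "PROOF" in the lower-right corner.

A dark label reading "PROOF" appears in the lower-right corner.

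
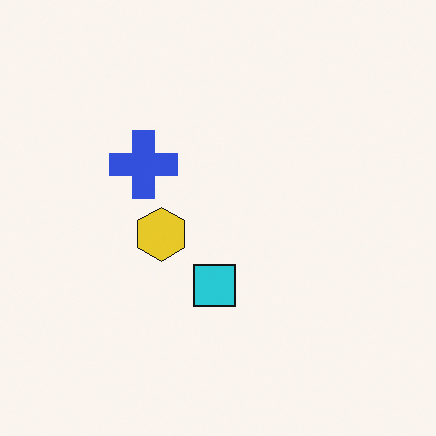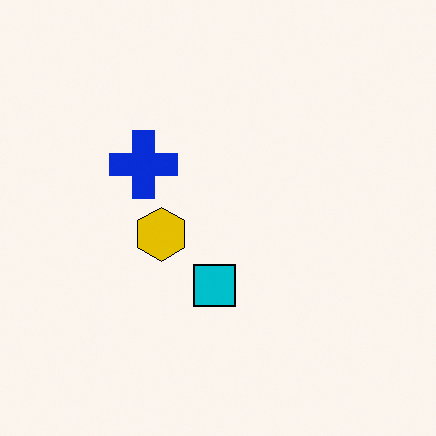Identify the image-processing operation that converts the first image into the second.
The transformation is: given slightly increased contrast.

Tones are pushed away from mid-grey across the whole image — a global contrast change.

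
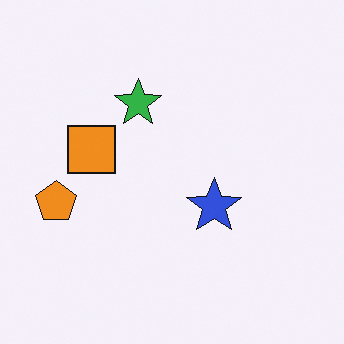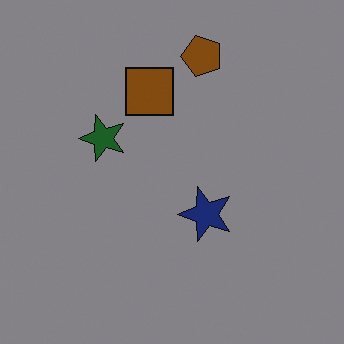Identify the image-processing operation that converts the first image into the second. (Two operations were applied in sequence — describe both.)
The transformation is: transposed (reflected across the top-left ↔ bottom-right diagonal), then darkened a lot.

Shapes have swapped their row and column positions — what was in the top-right is now in the bottom-left — a diagonal reflection. Every pixel — background and shapes alike — is uniformly darkened.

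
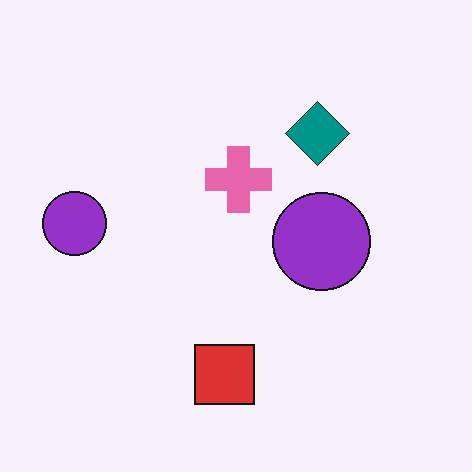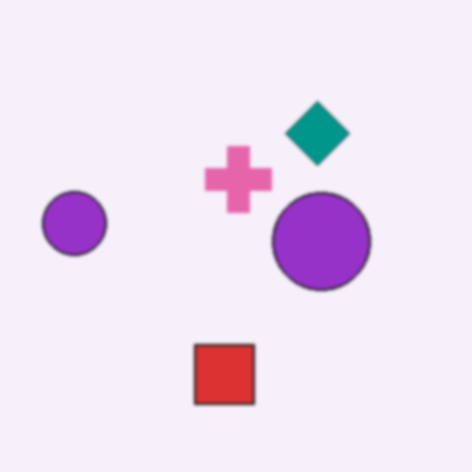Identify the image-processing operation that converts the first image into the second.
The image was slightly softened.

Shape edges and outlines are uniformly softened across the whole image.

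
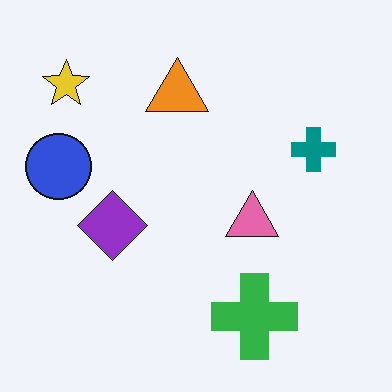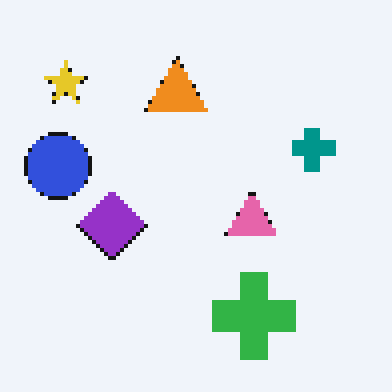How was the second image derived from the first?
The second image is the first mildly pixelated.

Shapes are reduced to large square blocks; fine edges and outlines are lost — a downscale-then-upscale (mosaic) effect.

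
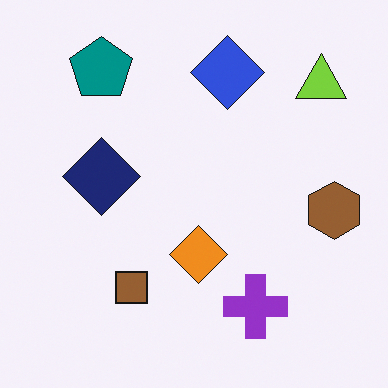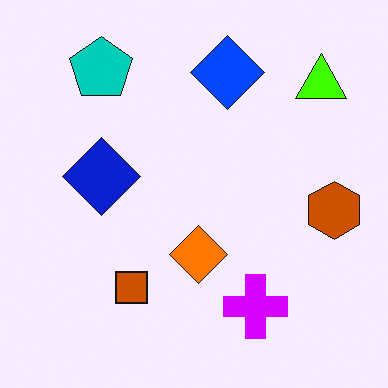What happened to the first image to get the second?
This is the original image heavily oversaturated.

All colors are more vivid — a global saturation change.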